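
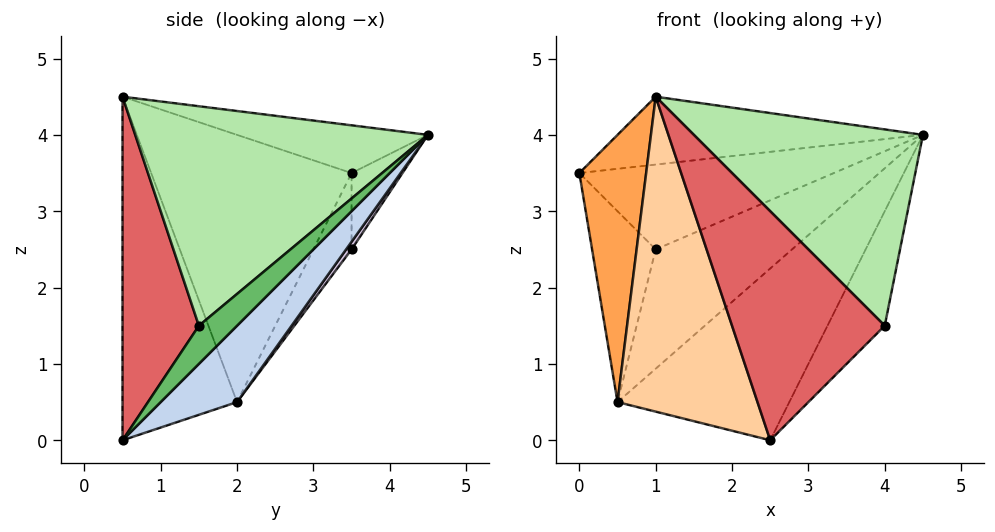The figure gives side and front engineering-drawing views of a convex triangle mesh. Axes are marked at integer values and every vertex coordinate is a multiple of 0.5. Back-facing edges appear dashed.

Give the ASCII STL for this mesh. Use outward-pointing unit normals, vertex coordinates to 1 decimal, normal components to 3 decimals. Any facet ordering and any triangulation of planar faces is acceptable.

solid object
 facet normal -0.164 0.262 0.951
  outer loop
   vertex 1.0 0.5 4.5
   vertex 4.5 4.5 4.0
   vertex 0.0 3.5 3.5
  endloop
 endfacet
 facet normal 0.271 0.610 -0.745
  outer loop
   vertex 0.5 2.0 0.5
   vertex 4.5 4.5 4.0
   vertex 2.5 0.5 0.0
  endloop
 endfacet
 facet normal -0.949 -0.316 0.000
  outer loop
   vertex 0.5 2.0 0.5
   vertex 1.0 0.5 4.5
   vertex 0.0 3.5 3.5
  endloop
 endfacet
 facet normal -0.620 -0.757 -0.207
  outer loop
   vertex 0.5 2.0 0.5
   vertex 2.5 0.5 0.0
   vertex 1.0 0.5 4.5
  endloop
 endfacet
 facet normal 0.371 0.557 -0.743
  outer loop
   vertex 4.0 1.5 1.5
   vertex 2.5 0.5 0.0
   vertex 4.5 4.5 4.0
  endloop
 endfacet
 facet normal 0.681 -0.533 0.503
  outer loop
   vertex 4.0 1.5 1.5
   vertex 4.5 4.5 4.0
   vertex 1.0 0.5 4.5
  endloop
 endfacet
 facet normal 0.442 -0.885 0.147
  outer loop
   vertex 4.0 1.5 1.5
   vertex 1.0 0.5 4.5
   vertex 2.5 0.5 0.0
  endloop
 endfacet
 facet normal -0.192 0.962 -0.192
  outer loop
   vertex 1.0 3.5 2.5
   vertex 0.0 3.5 3.5
   vertex 4.5 4.5 4.0
  endloop
 endfacet
 facet normal -0.457 0.762 -0.457
  outer loop
   vertex 1.0 3.5 2.5
   vertex 0.5 2.0 0.5
   vertex 0.0 3.5 3.5
  endloop
 endfacet
 facet normal 0.032 0.796 -0.605
  outer loop
   vertex 1.0 3.5 2.5
   vertex 4.5 4.5 4.0
   vertex 0.5 2.0 0.5
  endloop
 endfacet
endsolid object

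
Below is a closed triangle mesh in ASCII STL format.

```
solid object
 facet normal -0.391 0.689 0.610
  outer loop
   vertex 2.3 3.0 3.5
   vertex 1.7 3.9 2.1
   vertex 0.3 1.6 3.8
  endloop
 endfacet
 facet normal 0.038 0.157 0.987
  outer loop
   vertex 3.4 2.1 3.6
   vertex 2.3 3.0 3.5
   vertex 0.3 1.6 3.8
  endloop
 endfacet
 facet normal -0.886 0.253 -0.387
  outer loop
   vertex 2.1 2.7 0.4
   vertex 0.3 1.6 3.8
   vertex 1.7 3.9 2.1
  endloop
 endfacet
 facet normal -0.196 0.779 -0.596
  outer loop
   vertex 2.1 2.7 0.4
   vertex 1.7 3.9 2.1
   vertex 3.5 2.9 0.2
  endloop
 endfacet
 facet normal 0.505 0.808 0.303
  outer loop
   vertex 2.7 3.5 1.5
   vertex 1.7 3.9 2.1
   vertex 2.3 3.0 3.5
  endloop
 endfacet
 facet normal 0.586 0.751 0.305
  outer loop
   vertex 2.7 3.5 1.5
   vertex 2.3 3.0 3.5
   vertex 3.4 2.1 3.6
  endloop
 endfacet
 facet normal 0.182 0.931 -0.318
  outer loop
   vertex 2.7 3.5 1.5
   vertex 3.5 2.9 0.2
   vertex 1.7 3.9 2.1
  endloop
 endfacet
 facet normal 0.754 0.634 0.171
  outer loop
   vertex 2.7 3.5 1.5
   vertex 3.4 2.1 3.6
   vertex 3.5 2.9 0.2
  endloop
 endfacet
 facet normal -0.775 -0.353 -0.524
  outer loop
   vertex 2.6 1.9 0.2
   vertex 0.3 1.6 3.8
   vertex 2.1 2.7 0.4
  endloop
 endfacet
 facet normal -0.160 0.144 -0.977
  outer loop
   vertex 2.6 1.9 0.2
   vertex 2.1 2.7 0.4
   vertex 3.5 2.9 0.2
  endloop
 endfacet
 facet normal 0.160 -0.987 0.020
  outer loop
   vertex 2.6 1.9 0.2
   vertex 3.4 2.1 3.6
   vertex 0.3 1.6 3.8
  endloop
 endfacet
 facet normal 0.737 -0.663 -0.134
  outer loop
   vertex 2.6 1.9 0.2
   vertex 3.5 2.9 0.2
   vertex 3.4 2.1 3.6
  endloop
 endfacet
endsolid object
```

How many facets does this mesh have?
12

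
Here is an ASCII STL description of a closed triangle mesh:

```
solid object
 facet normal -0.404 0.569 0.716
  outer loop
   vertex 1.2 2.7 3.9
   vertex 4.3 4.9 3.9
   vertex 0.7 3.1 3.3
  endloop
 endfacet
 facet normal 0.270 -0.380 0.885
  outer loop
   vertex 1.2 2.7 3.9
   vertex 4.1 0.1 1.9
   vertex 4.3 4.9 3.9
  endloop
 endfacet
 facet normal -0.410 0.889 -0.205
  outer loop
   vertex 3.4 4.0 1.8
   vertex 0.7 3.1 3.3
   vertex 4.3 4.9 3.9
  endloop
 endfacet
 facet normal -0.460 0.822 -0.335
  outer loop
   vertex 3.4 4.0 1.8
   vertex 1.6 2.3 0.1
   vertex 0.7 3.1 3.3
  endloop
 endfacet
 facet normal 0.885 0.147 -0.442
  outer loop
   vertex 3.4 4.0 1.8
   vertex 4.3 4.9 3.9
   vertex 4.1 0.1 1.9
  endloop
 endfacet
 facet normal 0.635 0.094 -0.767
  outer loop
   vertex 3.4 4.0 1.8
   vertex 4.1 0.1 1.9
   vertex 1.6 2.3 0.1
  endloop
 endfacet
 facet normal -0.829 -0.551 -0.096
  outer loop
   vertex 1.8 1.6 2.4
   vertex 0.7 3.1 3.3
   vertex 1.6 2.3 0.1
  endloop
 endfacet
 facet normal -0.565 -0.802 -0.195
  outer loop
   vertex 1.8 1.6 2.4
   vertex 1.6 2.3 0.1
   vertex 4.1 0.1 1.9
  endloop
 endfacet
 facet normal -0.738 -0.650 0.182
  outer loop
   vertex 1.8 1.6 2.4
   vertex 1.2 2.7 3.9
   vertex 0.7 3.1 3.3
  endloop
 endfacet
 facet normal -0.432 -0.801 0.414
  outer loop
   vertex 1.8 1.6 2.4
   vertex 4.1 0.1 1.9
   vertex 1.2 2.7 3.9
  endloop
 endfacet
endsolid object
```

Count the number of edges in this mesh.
15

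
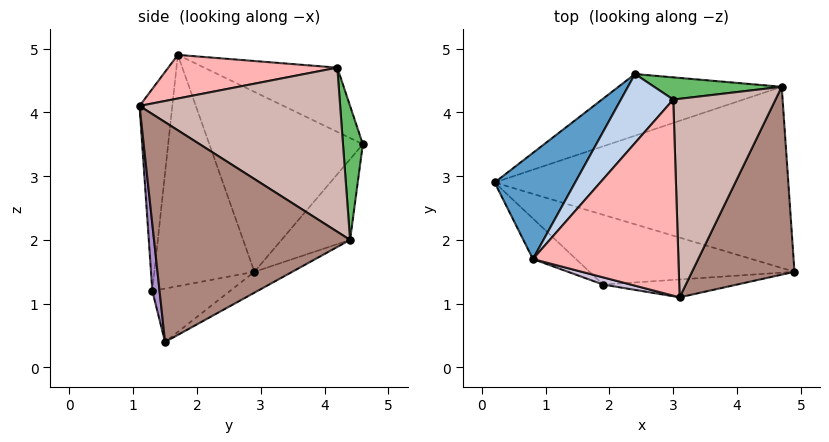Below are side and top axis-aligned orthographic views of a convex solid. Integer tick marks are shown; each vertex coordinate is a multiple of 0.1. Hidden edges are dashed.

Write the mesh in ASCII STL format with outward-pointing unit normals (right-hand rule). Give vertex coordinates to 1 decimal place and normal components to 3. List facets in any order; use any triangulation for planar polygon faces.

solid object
 facet normal -0.748 0.574 0.334
  outer loop
   vertex 0.8 1.7 4.9
   vertex 2.4 4.6 3.5
   vertex 0.2 2.9 1.5
  endloop
 endfacet
 facet normal -0.625 0.591 0.510
  outer loop
   vertex 3.0 4.2 4.7
   vertex 2.4 4.6 3.5
   vertex 0.8 1.7 4.9
  endloop
 endfacet
 facet normal -0.062 0.479 -0.876
  outer loop
   vertex 4.7 4.4 2.0
   vertex 4.9 1.5 0.4
   vertex 0.2 2.9 1.5
  endloop
 endfacet
 facet normal -0.232 0.852 -0.469
  outer loop
   vertex 4.7 4.4 2.0
   vertex 0.2 2.9 1.5
   vertex 2.4 4.6 3.5
  endloop
 endfacet
 facet normal 0.219 0.953 0.208
  outer loop
   vertex 4.7 4.4 2.0
   vertex 2.4 4.6 3.5
   vertex 3.0 4.2 4.7
  endloop
 endfacet
 facet normal -0.251 -0.086 -0.964
  outer loop
   vertex 1.9 1.3 1.2
   vertex 0.2 2.9 1.5
   vertex 4.9 1.5 0.4
  endloop
 endfacet
 facet normal -0.692 -0.711 -0.129
  outer loop
   vertex 1.9 1.3 1.2
   vertex 0.8 1.7 4.9
   vertex 0.2 2.9 1.5
  endloop
 endfacet
 facet normal 0.283 -0.173 0.943
  outer loop
   vertex 3.1 1.1 4.1
   vertex 3.0 4.2 4.7
   vertex 0.8 1.7 4.9
  endloop
 endfacet
 facet normal 0.043 -0.995 -0.087
  outer loop
   vertex 3.1 1.1 4.1
   vertex 1.9 1.3 1.2
   vertex 4.9 1.5 0.4
  endloop
 endfacet
 facet normal -0.242 -0.970 0.033
  outer loop
   vertex 3.1 1.1 4.1
   vertex 0.8 1.7 4.9
   vertex 1.9 1.3 1.2
  endloop
 endfacet
 facet normal 0.893 -0.168 0.416
  outer loop
   vertex 3.1 1.1 4.1
   vertex 4.9 1.5 0.4
   vertex 4.7 4.4 2.0
  endloop
 endfacet
 facet normal 0.846 -0.075 0.527
  outer loop
   vertex 3.1 1.1 4.1
   vertex 4.7 4.4 2.0
   vertex 3.0 4.2 4.7
  endloop
 endfacet
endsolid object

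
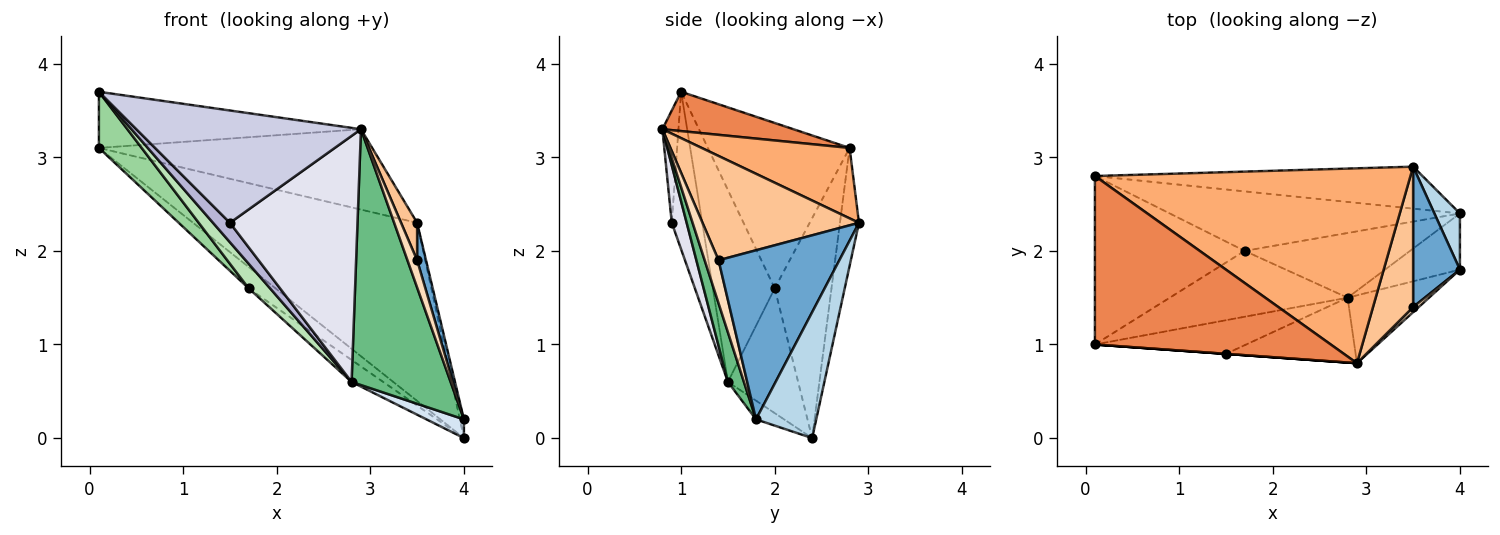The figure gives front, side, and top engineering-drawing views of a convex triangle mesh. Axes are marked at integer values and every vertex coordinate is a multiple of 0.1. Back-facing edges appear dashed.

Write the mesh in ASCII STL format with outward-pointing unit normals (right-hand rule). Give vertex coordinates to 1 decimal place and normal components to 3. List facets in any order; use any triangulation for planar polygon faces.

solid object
 facet normal 0.961 -0.071 0.266
  outer loop
   vertex 3.5 1.4 1.9
   vertex 4.0 1.8 0.2
   vertex 3.5 2.9 2.3
  endloop
 endfacet
 facet normal -0.082 0.970 -0.229
  outer loop
   vertex 4.0 2.4 0.0
   vertex 0.1 2.8 3.1
   vertex 3.5 2.9 2.3
  endloop
 endfacet
 facet normal 0.978 0.066 0.198
  outer loop
   vertex 4.0 2.4 0.0
   vertex 3.5 2.9 2.3
   vertex 4.0 1.8 0.2
  endloop
 endfacet
 facet normal -0.231 -0.308 -0.923
  outer loop
   vertex 4.0 2.4 0.0
   vertex 4.0 1.8 0.2
   vertex 2.8 1.5 0.6
  endloop
 endfacet
 facet normal 0.156 0.312 0.937
  outer loop
   vertex 2.9 0.8 3.3
   vertex 0.1 2.8 3.1
   vertex 0.1 1.0 3.7
  endloop
 endfacet
 facet normal 0.202 0.373 0.905
  outer loop
   vertex 2.9 0.8 3.3
   vertex 3.5 2.9 2.3
   vertex 0.1 2.8 3.1
  endloop
 endfacet
 facet normal 0.929 -0.095 0.357
  outer loop
   vertex 2.9 0.8 3.3
   vertex 3.5 1.4 1.9
   vertex 3.5 2.9 2.3
  endloop
 endfacet
 facet normal 0.816 -0.568 0.106
  outer loop
   vertex 2.9 0.8 3.3
   vertex 4.0 1.8 0.2
   vertex 3.5 1.4 1.9
  endloop
 endfacet
 facet normal 0.154 -0.955 -0.253
  outer loop
   vertex 2.9 0.8 3.3
   vertex 2.8 1.5 0.6
   vertex 4.0 1.8 0.2
  endloop
 endfacet
 facet normal -0.723 -0.218 -0.655
  outer loop
   vertex 1.7 2.0 1.6
   vertex 0.1 1.0 3.7
   vertex 0.1 2.8 3.1
  endloop
 endfacet
 facet normal -0.711 -0.246 -0.659
  outer loop
   vertex 1.7 2.0 1.6
   vertex 2.8 1.5 0.6
   vertex 0.1 1.0 3.7
  endloop
 endfacet
 facet normal -0.581 0.275 -0.766
  outer loop
   vertex 1.7 2.0 1.6
   vertex 0.1 2.8 3.1
   vertex 4.0 2.4 0.0
  endloop
 endfacet
 facet normal -0.581 0.262 -0.770
  outer loop
   vertex 1.7 2.0 1.6
   vertex 4.0 2.4 0.0
   vertex 2.8 1.5 0.6
  endloop
 endfacet
 facet normal -0.670 -0.371 -0.643
  outer loop
   vertex 1.5 0.9 2.3
   vertex 0.1 1.0 3.7
   vertex 2.8 1.5 0.6
  endloop
 endfacet
 facet normal -0.071 -0.997 0.000
  outer loop
   vertex 1.5 0.9 2.3
   vertex 2.9 0.8 3.3
   vertex 0.1 1.0 3.7
  endloop
 endfacet
 facet normal 0.112 -0.961 -0.253
  outer loop
   vertex 1.5 0.9 2.3
   vertex 2.8 1.5 0.6
   vertex 2.9 0.8 3.3
  endloop
 endfacet
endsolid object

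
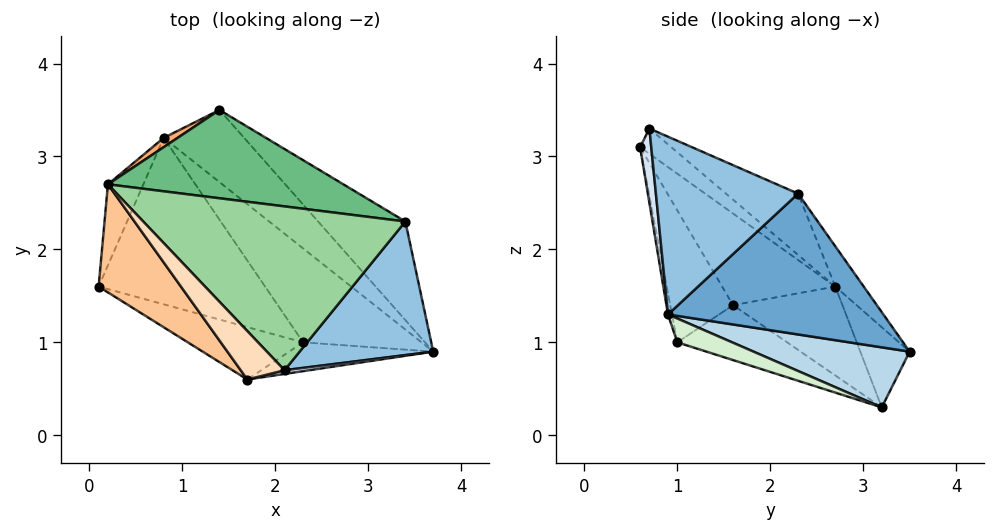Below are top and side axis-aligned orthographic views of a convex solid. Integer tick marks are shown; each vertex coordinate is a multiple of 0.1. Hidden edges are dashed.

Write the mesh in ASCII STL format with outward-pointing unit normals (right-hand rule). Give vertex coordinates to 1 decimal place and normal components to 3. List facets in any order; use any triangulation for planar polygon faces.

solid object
 facet normal 0.706 0.557 -0.437
  outer loop
   vertex 3.4 2.3 2.6
   vertex 3.7 0.9 1.3
   vertex 1.4 3.5 0.9
  endloop
 endfacet
 facet normal 0.746 -0.361 0.560
  outer loop
   vertex 3.4 2.3 2.6
   vertex 2.1 0.7 3.3
   vertex 3.7 0.9 1.3
  endloop
 endfacet
 facet normal 0.554 0.376 -0.742
  outer loop
   vertex 0.8 3.2 0.3
   vertex 1.4 3.5 0.9
   vertex 3.7 0.9 1.3
  endloop
 endfacet
 facet normal 0.209 -0.975 0.070
  outer loop
   vertex 1.7 0.6 3.1
   vertex 3.7 0.9 1.3
   vertex 2.1 0.7 3.3
  endloop
 endfacet
 facet normal -0.918 0.150 -0.366
  outer loop
   vertex 0.2 2.7 1.6
   vertex 0.8 3.2 0.3
   vertex 0.1 1.6 1.4
  endloop
 endfacet
 facet normal -0.516 0.852 0.090
  outer loop
   vertex 0.2 2.7 1.6
   vertex 1.4 3.5 0.9
   vertex 0.8 3.2 0.3
  endloop
 endfacet
 facet normal -0.743 -0.054 0.667
  outer loop
   vertex 0.2 2.7 1.6
   vertex 0.1 1.6 1.4
   vertex 1.7 0.6 3.1
  endloop
 endfacet
 facet normal -0.483 0.254 0.838
  outer loop
   vertex 0.2 2.7 1.6
   vertex 1.7 0.6 3.1
   vertex 2.1 0.7 3.3
  endloop
 endfacet
 facet normal -0.113 0.745 0.658
  outer loop
   vertex 0.2 2.7 1.6
   vertex 3.4 2.3 2.6
   vertex 1.4 3.5 0.9
  endloop
 endfacet
 facet normal -0.194 0.521 0.831
  outer loop
   vertex 0.2 2.7 1.6
   vertex 2.1 0.7 3.3
   vertex 3.4 2.3 2.6
  endloop
 endfacet
 facet normal -0.278 -0.458 -0.844
  outer loop
   vertex 2.3 1.0 1.0
   vertex 0.1 1.6 1.4
   vertex 0.8 3.2 0.3
  endloop
 endfacet
 facet normal 0.194 -0.175 -0.965
  outer loop
   vertex 2.3 1.0 1.0
   vertex 0.8 3.2 0.3
   vertex 3.7 0.9 1.3
  endloop
 endfacet
 facet normal -0.298 -0.919 -0.260
  outer loop
   vertex 2.3 1.0 1.0
   vertex 1.7 0.6 3.1
   vertex 0.1 1.6 1.4
  endloop
 endfacet
 facet normal -0.028 -0.980 -0.195
  outer loop
   vertex 2.3 1.0 1.0
   vertex 3.7 0.9 1.3
   vertex 1.7 0.6 3.1
  endloop
 endfacet
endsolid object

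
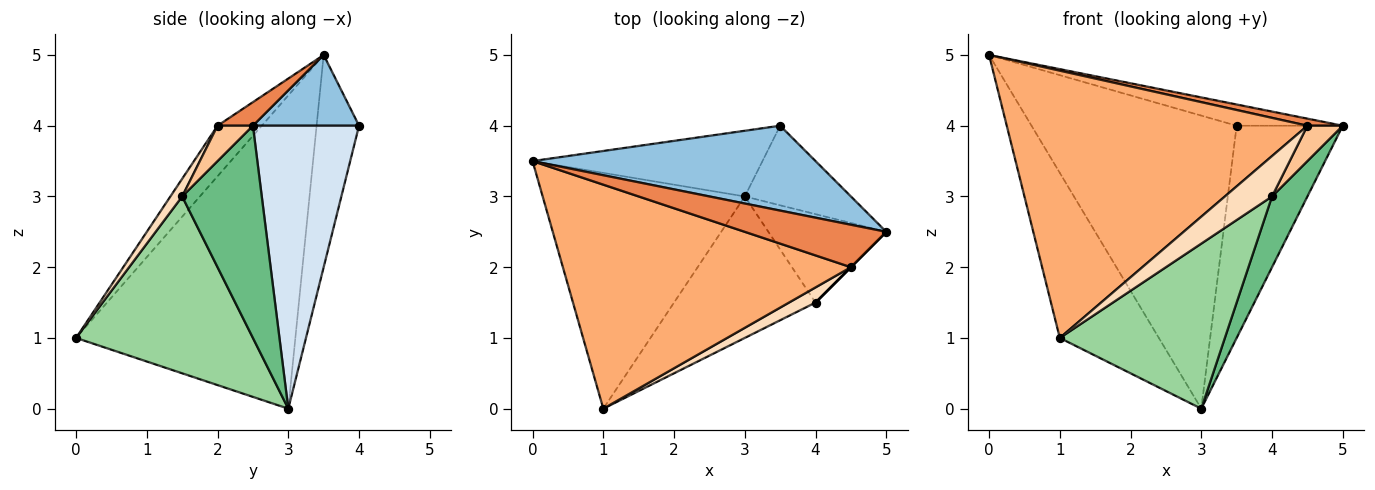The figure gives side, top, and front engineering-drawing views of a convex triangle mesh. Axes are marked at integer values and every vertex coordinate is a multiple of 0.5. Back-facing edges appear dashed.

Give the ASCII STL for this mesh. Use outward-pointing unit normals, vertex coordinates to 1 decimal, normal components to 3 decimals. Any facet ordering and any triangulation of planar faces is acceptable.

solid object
 facet normal -0.786 0.355 -0.507
  outer loop
   vertex 3.0 3.0 0.0
   vertex 1.0 0.0 1.0
   vertex 0.0 3.5 5.0
  endloop
 endfacet
 facet normal 0.236 0.236 0.943
  outer loop
   vertex 3.5 4.0 4.0
   vertex 0.0 3.5 5.0
   vertex 5.0 2.5 4.0
  endloop
 endfacet
 facet normal -0.198 0.956 -0.214
  outer loop
   vertex 3.5 4.0 4.0
   vertex 3.0 3.0 0.0
   vertex 0.0 3.5 5.0
  endloop
 endfacet
 facet normal 0.683 0.683 -0.256
  outer loop
   vertex 3.5 4.0 4.0
   vertex 5.0 2.5 4.0
   vertex 3.0 3.0 0.0
  endloop
 endfacet
 facet normal 0.162 -0.162 0.973
  outer loop
   vertex 4.5 2.0 4.0
   vertex 5.0 2.5 4.0
   vertex 0.0 3.5 5.0
  endloop
 endfacet
 facet normal -0.112 -0.762 0.638
  outer loop
   vertex 4.5 2.0 4.0
   vertex 0.0 3.5 5.0
   vertex 1.0 0.0 1.0
  endloop
 endfacet
 facet normal 0.707 -0.707 0.000
  outer loop
   vertex 4.0 1.5 3.0
   vertex 5.0 2.5 4.0
   vertex 4.5 2.0 4.0
  endloop
 endfacet
 facet normal 0.228 -0.912 0.342
  outer loop
   vertex 4.0 1.5 3.0
   vertex 4.5 2.0 4.0
   vertex 1.0 0.0 1.0
  endloop
 endfacet
 facet normal 0.815 -0.362 -0.453
  outer loop
   vertex 4.0 1.5 3.0
   vertex 3.0 3.0 0.0
   vertex 5.0 2.5 4.0
  endloop
 endfacet
 facet normal 0.631 -0.589 -0.505
  outer loop
   vertex 4.0 1.5 3.0
   vertex 1.0 0.0 1.0
   vertex 3.0 3.0 0.0
  endloop
 endfacet
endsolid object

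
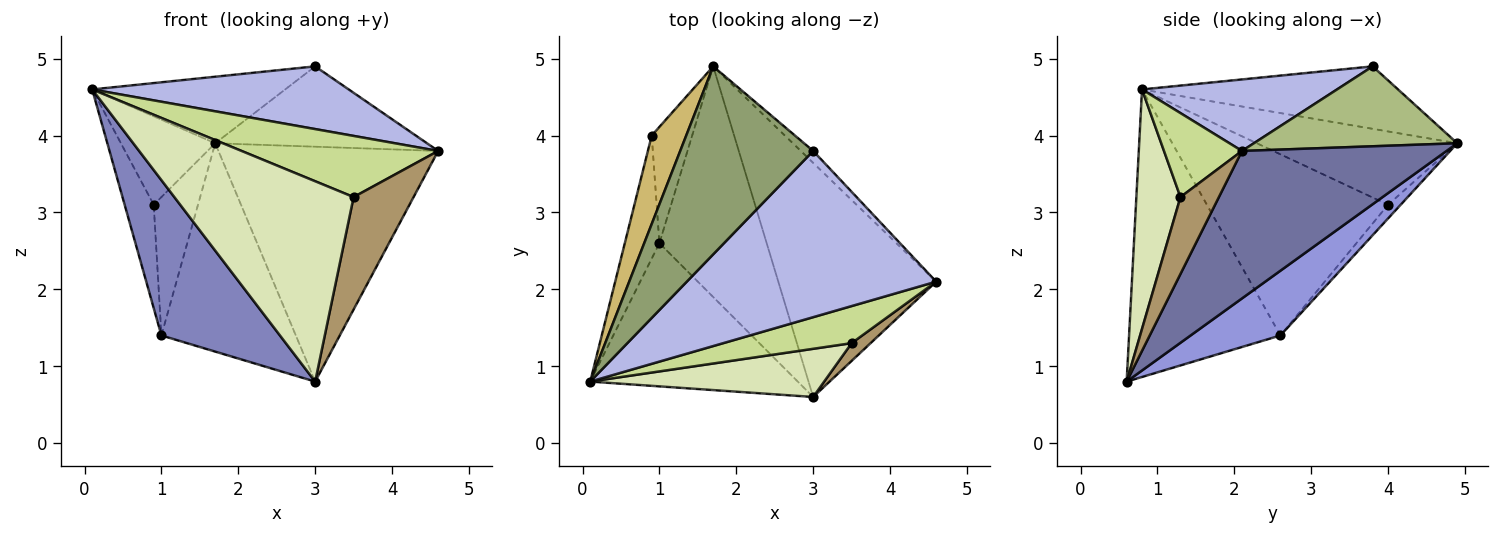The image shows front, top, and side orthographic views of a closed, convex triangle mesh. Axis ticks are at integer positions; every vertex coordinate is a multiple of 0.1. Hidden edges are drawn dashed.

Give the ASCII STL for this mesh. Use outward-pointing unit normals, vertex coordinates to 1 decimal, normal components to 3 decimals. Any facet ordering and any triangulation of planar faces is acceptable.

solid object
 facet normal 0.551 0.591 -0.589
  outer loop
   vertex 3.0 0.6 0.8
   vertex 1.7 4.9 3.9
   vertex 4.6 2.1 3.8
  endloop
 endfacet
 facet normal -0.684 -0.536 -0.494
  outer loop
   vertex 1.0 2.6 1.4
   vertex 3.0 0.6 0.8
   vertex 0.1 0.8 4.6
  endloop
 endfacet
 facet normal 0.409 0.612 -0.677
  outer loop
   vertex 1.0 2.6 1.4
   vertex 1.7 4.9 3.9
   vertex 3.0 0.6 0.8
  endloop
 endfacet
 facet normal 0.259 -0.341 0.904
  outer loop
   vertex 3.0 3.8 4.9
   vertex 0.1 0.8 4.6
   vertex 4.6 2.1 3.8
  endloop
 endfacet
 facet normal -0.405 0.305 0.862
  outer loop
   vertex 3.0 3.8 4.9
   vertex 1.7 4.9 3.9
   vertex 0.1 0.8 4.6
  endloop
 endfacet
 facet normal 0.689 0.717 -0.107
  outer loop
   vertex 3.0 3.8 4.9
   vertex 4.6 2.1 3.8
   vertex 1.7 4.9 3.9
  endloop
 endfacet
 facet normal 0.321 -0.810 0.491
  outer loop
   vertex 3.5 1.3 3.2
   vertex 4.6 2.1 3.8
   vertex 0.1 0.8 4.6
  endloop
 endfacet
 facet normal 0.233 -0.946 0.227
  outer loop
   vertex 3.5 1.3 3.2
   vertex 0.1 0.8 4.6
   vertex 3.0 0.6 0.8
  endloop
 endfacet
 facet normal 0.535 -0.835 0.132
  outer loop
   vertex 3.5 1.3 3.2
   vertex 3.0 0.6 0.8
   vertex 4.6 2.1 3.8
  endloop
 endfacet
 facet normal -0.832 0.392 0.392
  outer loop
   vertex 0.9 4.0 3.1
   vertex 0.1 0.8 4.6
   vertex 1.7 4.9 3.9
  endloop
 endfacet
 facet normal -0.970 0.156 -0.185
  outer loop
   vertex 0.9 4.0 3.1
   vertex 1.0 2.6 1.4
   vertex 0.1 0.8 4.6
  endloop
 endfacet
 facet normal -0.213 0.748 -0.629
  outer loop
   vertex 0.9 4.0 3.1
   vertex 1.7 4.9 3.9
   vertex 1.0 2.6 1.4
  endloop
 endfacet
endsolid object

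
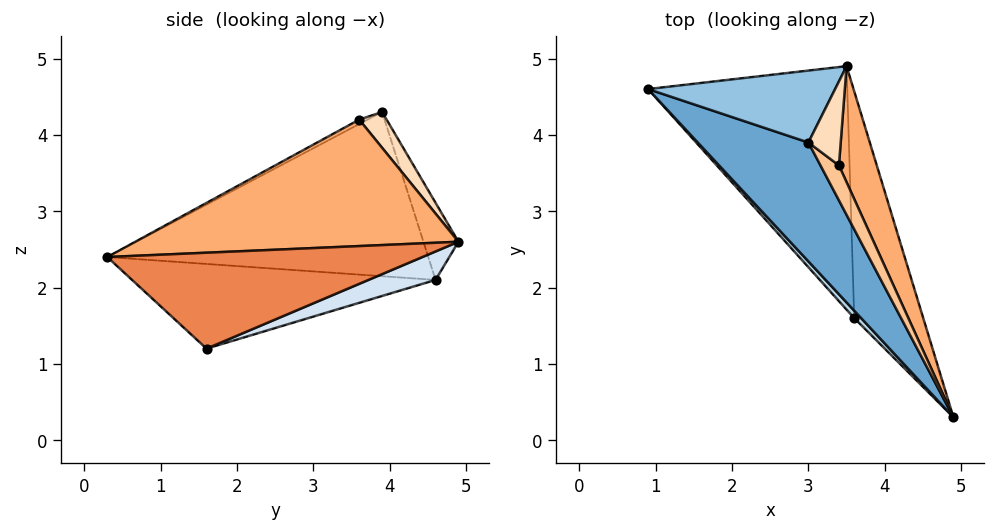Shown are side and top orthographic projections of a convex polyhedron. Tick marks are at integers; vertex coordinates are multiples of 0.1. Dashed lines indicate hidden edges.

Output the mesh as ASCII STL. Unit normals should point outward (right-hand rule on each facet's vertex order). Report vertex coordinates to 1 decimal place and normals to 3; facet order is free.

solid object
 facet normal -0.669 -0.591 0.451
  outer loop
   vertex 3.0 3.9 4.3
   vertex 0.9 4.6 2.1
   vertex 4.9 0.3 2.4
  endloop
 endfacet
 facet normal -0.188 0.870 0.456
  outer loop
   vertex 3.0 3.9 4.3
   vertex 3.5 4.9 2.6
   vertex 0.9 4.6 2.1
  endloop
 endfacet
 facet normal -0.733 -0.678 0.060
  outer loop
   vertex 3.6 1.6 1.2
   vertex 4.9 0.3 2.4
   vertex 0.9 4.6 2.1
  endloop
 endfacet
 facet normal 0.130 0.391 -0.911
  outer loop
   vertex 3.6 1.6 1.2
   vertex 0.9 4.6 2.1
   vertex 3.5 4.9 2.6
  endloop
 endfacet
 facet normal 0.783 0.263 -0.564
  outer loop
   vertex 3.6 1.6 1.2
   vertex 3.5 4.9 2.6
   vertex 4.9 0.3 2.4
  endloop
 endfacet
 facet normal 0.923 0.269 0.276
  outer loop
   vertex 3.4 3.6 4.2
   vertex 4.9 0.3 2.4
   vertex 3.5 4.9 2.6
  endloop
 endfacet
 facet normal -0.198 -0.537 0.820
  outer loop
   vertex 3.4 3.6 4.2
   vertex 3.0 3.9 4.3
   vertex 4.9 0.3 2.4
  endloop
 endfacet
 facet normal 0.589 0.609 0.531
  outer loop
   vertex 3.4 3.6 4.2
   vertex 3.5 4.9 2.6
   vertex 3.0 3.9 4.3
  endloop
 endfacet
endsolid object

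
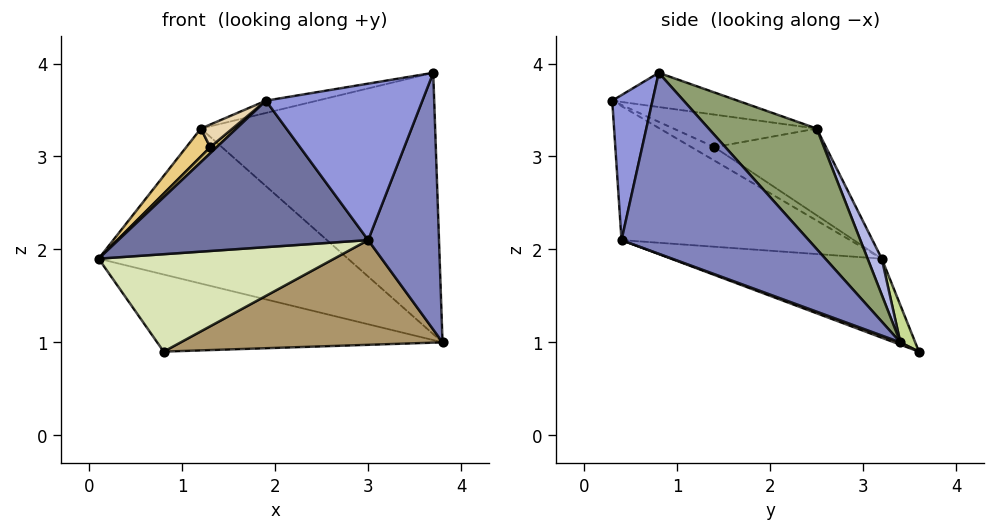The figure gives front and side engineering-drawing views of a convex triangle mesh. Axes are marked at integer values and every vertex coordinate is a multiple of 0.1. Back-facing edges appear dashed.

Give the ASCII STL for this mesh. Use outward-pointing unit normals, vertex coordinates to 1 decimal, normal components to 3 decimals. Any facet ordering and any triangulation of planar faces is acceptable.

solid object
 facet normal -0.593 -0.648 -0.478
  outer loop
   vertex 3.0 0.4 2.1
   vertex 1.9 0.3 3.6
   vertex 0.1 3.2 1.9
  endloop
 endfacet
 facet normal 0.899 -0.340 -0.274
  outer loop
   vertex 3.0 0.4 2.1
   vertex 3.8 3.4 1.0
   vertex 3.7 0.8 3.9
  endloop
 endfacet
 facet normal 0.248 -0.962 0.117
  outer loop
   vertex 3.0 0.4 2.1
   vertex 3.7 0.8 3.9
   vertex 1.9 0.3 3.6
  endloop
 endfacet
 facet normal 0.052 0.909 0.414
  outer loop
   vertex 1.2 2.5 3.3
   vertex 3.8 3.4 1.0
   vertex 0.1 3.2 1.9
  endloop
 endfacet
 facet normal 0.322 0.699 0.638
  outer loop
   vertex 1.2 2.5 3.3
   vertex 3.7 0.8 3.9
   vertex 3.8 3.4 1.0
  endloop
 endfacet
 facet normal -0.184 0.075 0.980
  outer loop
   vertex 1.2 2.5 3.3
   vertex 1.9 0.3 3.6
   vertex 3.7 0.8 3.9
  endloop
 endfacet
 facet normal 0.048 0.915 0.400
  outer loop
   vertex 0.8 3.6 0.9
   vertex 0.1 3.2 1.9
   vertex 3.8 3.4 1.0
  endloop
 endfacet
 facet normal -0.530 -0.592 -0.608
  outer loop
   vertex 0.8 3.6 0.9
   vertex 3.0 0.4 2.1
   vertex 0.1 3.2 1.9
  endloop
 endfacet
 facet normal 0.008 -0.346 -0.938
  outer loop
   vertex 0.8 3.6 0.9
   vertex 3.8 3.4 1.0
   vertex 3.0 0.4 2.1
  endloop
 endfacet
 facet normal -0.843 -0.241 0.482
  outer loop
   vertex 1.3 1.4 3.1
   vertex 0.1 3.2 1.9
   vertex 1.9 0.3 3.6
  endloop
 endfacet
 facet normal -0.815 -0.175 0.553
  outer loop
   vertex 1.3 1.4 3.1
   vertex 1.2 2.5 3.3
   vertex 0.1 3.2 1.9
  endloop
 endfacet
 facet normal -0.801 -0.177 0.572
  outer loop
   vertex 1.3 1.4 3.1
   vertex 1.9 0.3 3.6
   vertex 1.2 2.5 3.3
  endloop
 endfacet
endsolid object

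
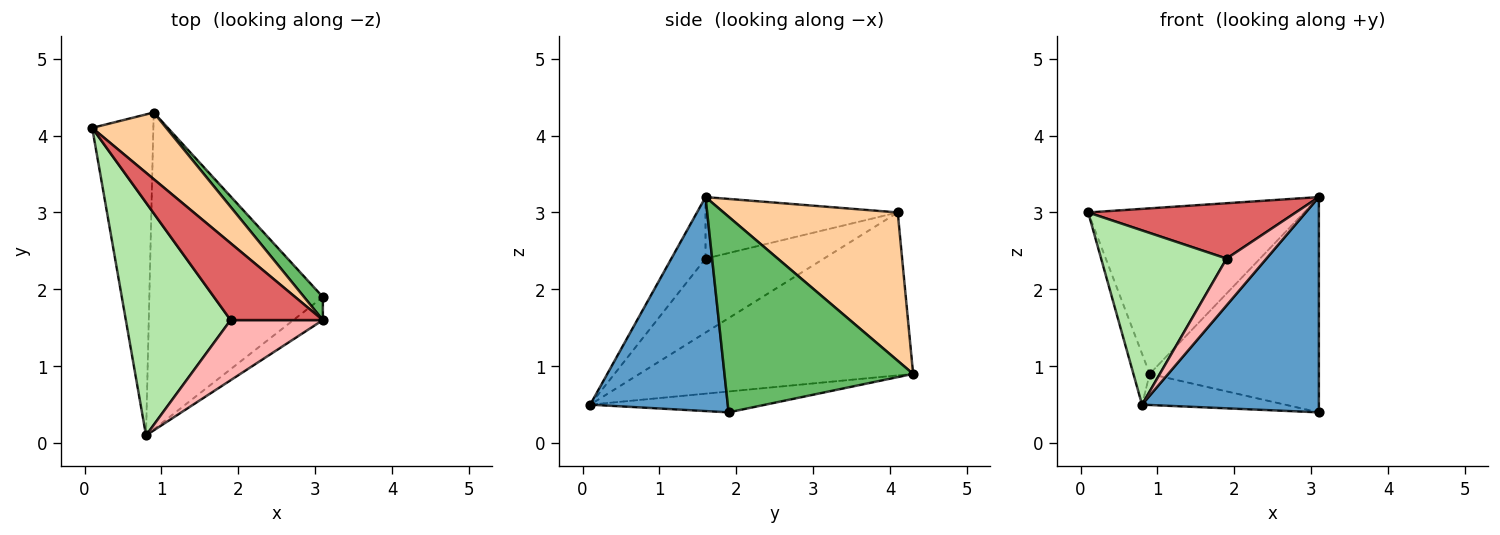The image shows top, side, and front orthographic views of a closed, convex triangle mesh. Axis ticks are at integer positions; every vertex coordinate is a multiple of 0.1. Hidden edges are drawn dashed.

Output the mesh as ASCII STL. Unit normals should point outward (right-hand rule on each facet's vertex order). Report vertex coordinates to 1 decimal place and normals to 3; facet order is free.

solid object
 facet normal 0.612 -0.786 -0.084
  outer loop
   vertex 3.1 1.6 3.2
   vertex 0.8 0.1 0.5
   vertex 3.1 1.9 0.4
  endloop
 endfacet
 facet normal -0.935 0.056 -0.351
  outer loop
   vertex 0.9 4.3 0.9
   vertex 0.8 0.1 0.5
   vertex 0.1 4.1 3.0
  endloop
 endfacet
 facet normal -0.119 0.097 -0.988
  outer loop
   vertex 0.9 4.3 0.9
   vertex 3.1 1.9 0.4
   vertex 0.8 0.1 0.5
  endloop
 endfacet
 facet normal 0.599 0.743 0.299
  outer loop
   vertex 0.9 4.3 0.9
   vertex 0.1 4.1 3.0
   vertex 3.1 1.6 3.2
  endloop
 endfacet
 facet normal 0.743 0.666 0.071
  outer loop
   vertex 0.9 4.3 0.9
   vertex 3.1 1.6 3.2
   vertex 3.1 1.9 0.4
  endloop
 endfacet
 facet normal -0.492 -0.522 0.697
  outer loop
   vertex 1.9 1.6 2.4
   vertex 0.1 4.1 3.0
   vertex 0.8 0.1 0.5
  endloop
 endfacet
 facet normal -0.476 -0.514 0.714
  outer loop
   vertex 1.9 1.6 2.4
   vertex 3.1 1.6 3.2
   vertex 0.1 4.1 3.0
  endloop
 endfacet
 facet normal -0.466 -0.543 0.699
  outer loop
   vertex 1.9 1.6 2.4
   vertex 0.8 0.1 0.5
   vertex 3.1 1.6 3.2
  endloop
 endfacet
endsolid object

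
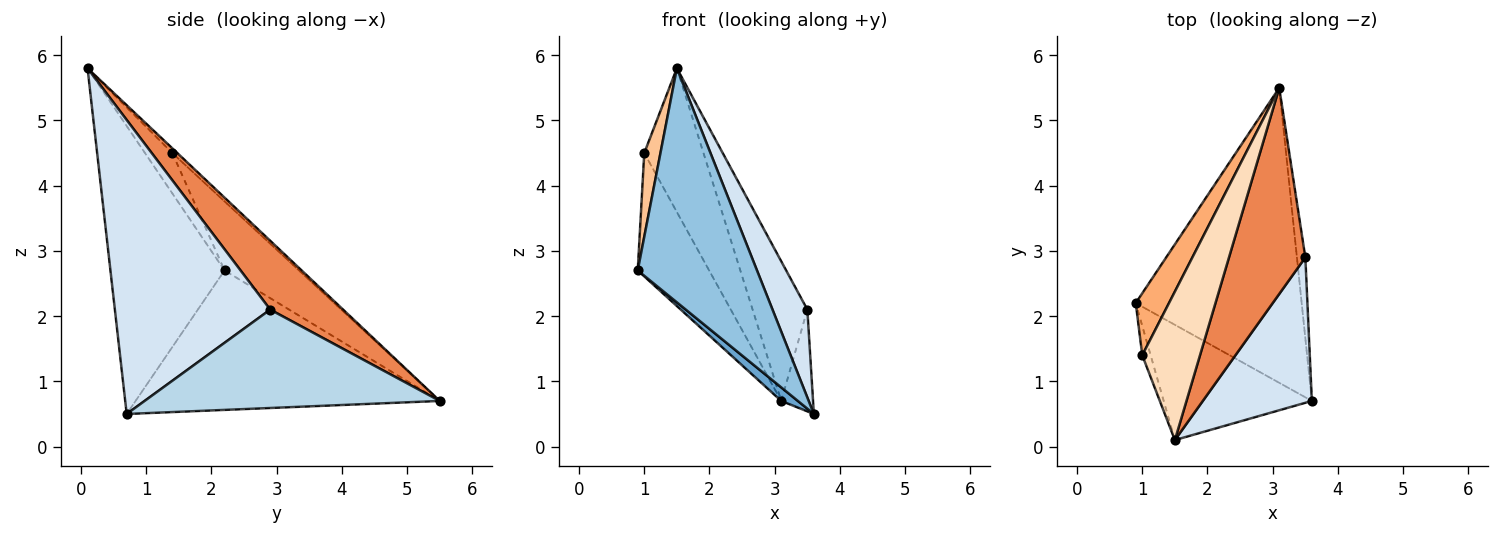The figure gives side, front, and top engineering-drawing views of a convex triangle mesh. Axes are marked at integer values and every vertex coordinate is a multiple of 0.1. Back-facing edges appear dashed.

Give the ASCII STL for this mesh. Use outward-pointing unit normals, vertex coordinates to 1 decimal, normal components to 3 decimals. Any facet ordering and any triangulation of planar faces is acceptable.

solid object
 facet normal -0.643 -0.035 -0.765
  outer loop
   vertex 3.1 5.5 0.7
   vertex 3.6 0.7 0.5
   vertex 0.9 2.2 2.7
  endloop
 endfacet
 facet normal -0.651 -0.681 -0.335
  outer loop
   vertex 1.5 0.1 5.8
   vertex 0.9 2.2 2.7
   vertex 3.6 0.7 0.5
  endloop
 endfacet
 facet normal 0.991 0.107 -0.085
  outer loop
   vertex 3.5 2.9 2.1
   vertex 3.6 0.7 0.5
   vertex 3.1 5.5 0.7
  endloop
 endfacet
 facet normal 0.918 -0.206 0.340
  outer loop
   vertex 3.5 2.9 2.1
   vertex 1.5 0.1 5.8
   vertex 3.6 0.7 0.5
  endloop
 endfacet
 facet normal 0.598 0.449 0.663
  outer loop
   vertex 3.5 2.9 2.1
   vertex 3.1 5.5 0.7
   vertex 1.5 0.1 5.8
  endloop
 endfacet
 facet normal -0.682 0.654 0.328
  outer loop
   vertex 1.0 1.4 4.5
   vertex 3.1 5.5 0.7
   vertex 0.9 2.2 2.7
  endloop
 endfacet
 facet normal -0.847 -0.502 -0.176
  outer loop
   vertex 1.0 1.4 4.5
   vertex 0.9 2.2 2.7
   vertex 1.5 0.1 5.8
  endloop
 endfacet
 facet normal -0.059 0.695 0.717
  outer loop
   vertex 1.0 1.4 4.5
   vertex 1.5 0.1 5.8
   vertex 3.1 5.5 0.7
  endloop
 endfacet
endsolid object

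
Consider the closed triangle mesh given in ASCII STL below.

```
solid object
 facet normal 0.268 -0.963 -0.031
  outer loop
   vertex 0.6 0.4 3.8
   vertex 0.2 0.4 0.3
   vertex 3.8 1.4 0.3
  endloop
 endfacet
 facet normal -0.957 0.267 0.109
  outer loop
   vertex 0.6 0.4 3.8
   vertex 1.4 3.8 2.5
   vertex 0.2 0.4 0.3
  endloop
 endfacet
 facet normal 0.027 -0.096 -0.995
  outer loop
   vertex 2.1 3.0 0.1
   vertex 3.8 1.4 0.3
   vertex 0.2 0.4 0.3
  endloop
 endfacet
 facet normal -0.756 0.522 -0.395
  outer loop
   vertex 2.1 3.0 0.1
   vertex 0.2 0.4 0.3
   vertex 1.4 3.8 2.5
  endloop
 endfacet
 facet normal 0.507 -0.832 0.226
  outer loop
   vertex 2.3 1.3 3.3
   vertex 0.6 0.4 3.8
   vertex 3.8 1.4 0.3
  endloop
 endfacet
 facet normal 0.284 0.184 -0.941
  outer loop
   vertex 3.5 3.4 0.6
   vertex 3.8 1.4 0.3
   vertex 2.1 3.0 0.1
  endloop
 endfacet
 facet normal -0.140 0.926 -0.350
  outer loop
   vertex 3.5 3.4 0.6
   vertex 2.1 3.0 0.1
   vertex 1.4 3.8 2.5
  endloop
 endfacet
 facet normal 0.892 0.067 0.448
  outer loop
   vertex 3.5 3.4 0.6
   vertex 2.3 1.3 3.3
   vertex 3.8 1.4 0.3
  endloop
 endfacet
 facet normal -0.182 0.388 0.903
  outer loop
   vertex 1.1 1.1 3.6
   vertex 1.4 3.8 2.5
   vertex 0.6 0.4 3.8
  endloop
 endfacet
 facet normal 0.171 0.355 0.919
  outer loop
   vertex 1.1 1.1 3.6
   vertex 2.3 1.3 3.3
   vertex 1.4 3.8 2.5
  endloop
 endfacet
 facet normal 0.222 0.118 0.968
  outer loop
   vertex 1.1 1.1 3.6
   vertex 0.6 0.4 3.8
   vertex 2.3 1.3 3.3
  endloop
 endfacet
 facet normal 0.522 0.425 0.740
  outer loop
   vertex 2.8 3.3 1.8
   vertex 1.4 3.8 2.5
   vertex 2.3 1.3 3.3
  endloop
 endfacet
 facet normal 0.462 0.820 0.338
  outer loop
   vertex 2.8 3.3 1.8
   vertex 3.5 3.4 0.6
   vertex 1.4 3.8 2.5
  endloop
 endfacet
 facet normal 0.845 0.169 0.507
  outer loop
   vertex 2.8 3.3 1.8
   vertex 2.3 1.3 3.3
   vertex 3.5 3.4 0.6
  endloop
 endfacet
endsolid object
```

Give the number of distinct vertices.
9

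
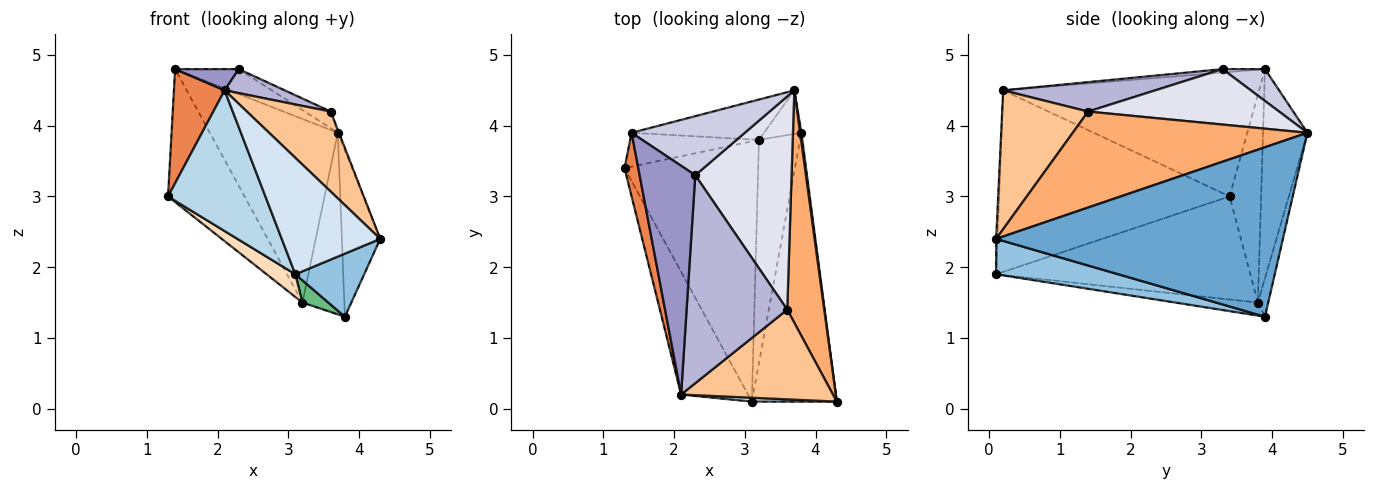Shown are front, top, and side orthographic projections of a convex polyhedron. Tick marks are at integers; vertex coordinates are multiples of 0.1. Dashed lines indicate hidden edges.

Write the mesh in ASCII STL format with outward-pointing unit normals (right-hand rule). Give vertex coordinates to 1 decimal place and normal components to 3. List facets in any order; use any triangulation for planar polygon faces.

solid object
 facet normal 0.991 0.133 0.008
  outer loop
   vertex 3.8 3.9 1.3
   vertex 3.7 4.5 3.9
   vertex 4.3 0.1 2.4
  endloop
 endfacet
 facet normal 0.376 -0.212 -0.902
  outer loop
   vertex 3.1 0.1 1.9
   vertex 3.8 3.9 1.3
   vertex 4.3 0.1 2.4
  endloop
 endfacet
 facet normal -0.872 -0.369 -0.321
  outer loop
   vertex 3.1 0.1 1.9
   vertex 2.1 0.2 4.5
   vertex 1.3 3.4 3.0
  endloop
 endfacet
 facet normal -0.014 -0.999 0.033
  outer loop
   vertex 3.1 0.1 1.9
   vertex 4.3 0.1 2.4
   vertex 2.1 0.2 4.5
  endloop
 endfacet
 facet normal -0.975 -0.193 0.108
  outer loop
   vertex 1.4 3.9 4.8
   vertex 1.3 3.4 3.0
   vertex 2.1 0.2 4.5
  endloop
 endfacet
 facet normal 0.933 0.005 0.359
  outer loop
   vertex 3.6 1.4 4.2
   vertex 4.3 0.1 2.4
   vertex 3.7 4.5 3.9
  endloop
 endfacet
 facet normal 0.563 -0.550 0.616
  outer loop
   vertex 3.6 1.4 4.2
   vertex 2.1 0.2 4.5
   vertex 4.3 0.1 2.4
  endloop
 endfacet
 facet normal -0.609 -0.069 -0.790
  outer loop
   vertex 3.2 3.8 1.5
   vertex 3.1 0.1 1.9
   vertex 1.3 3.4 3.0
  endloop
 endfacet
 facet normal -0.301 -0.094 -0.949
  outer loop
   vertex 3.2 3.8 1.5
   vertex 3.8 3.9 1.3
   vertex 3.1 0.1 1.9
  endloop
 endfacet
 facet normal -0.371 0.900 -0.229
  outer loop
   vertex 3.2 3.8 1.5
   vertex 1.3 3.4 3.0
   vertex 1.4 3.9 4.8
  endloop
 endfacet
 facet normal -0.233 0.945 -0.227
  outer loop
   vertex 3.2 3.8 1.5
   vertex 3.7 4.5 3.9
   vertex 3.8 3.9 1.3
  endloop
 endfacet
 facet normal -0.321 0.925 -0.203
  outer loop
   vertex 3.2 3.8 1.5
   vertex 1.4 3.9 4.8
   vertex 3.7 4.5 3.9
  endloop
 endfacet
 facet normal -0.061 -0.092 0.994
  outer loop
   vertex 2.3 3.3 4.8
   vertex 1.4 3.9 4.8
   vertex 2.1 0.2 4.5
  endloop
 endfacet
 facet normal 0.279 -0.110 0.954
  outer loop
   vertex 2.3 3.3 4.8
   vertex 2.1 0.2 4.5
   vertex 3.6 1.4 4.2
  endloop
 endfacet
 facet normal 0.251 0.376 0.892
  outer loop
   vertex 2.3 3.3 4.8
   vertex 3.7 4.5 3.9
   vertex 1.4 3.9 4.8
  endloop
 endfacet
 facet normal 0.498 0.068 0.865
  outer loop
   vertex 2.3 3.3 4.8
   vertex 3.6 1.4 4.2
   vertex 3.7 4.5 3.9
  endloop
 endfacet
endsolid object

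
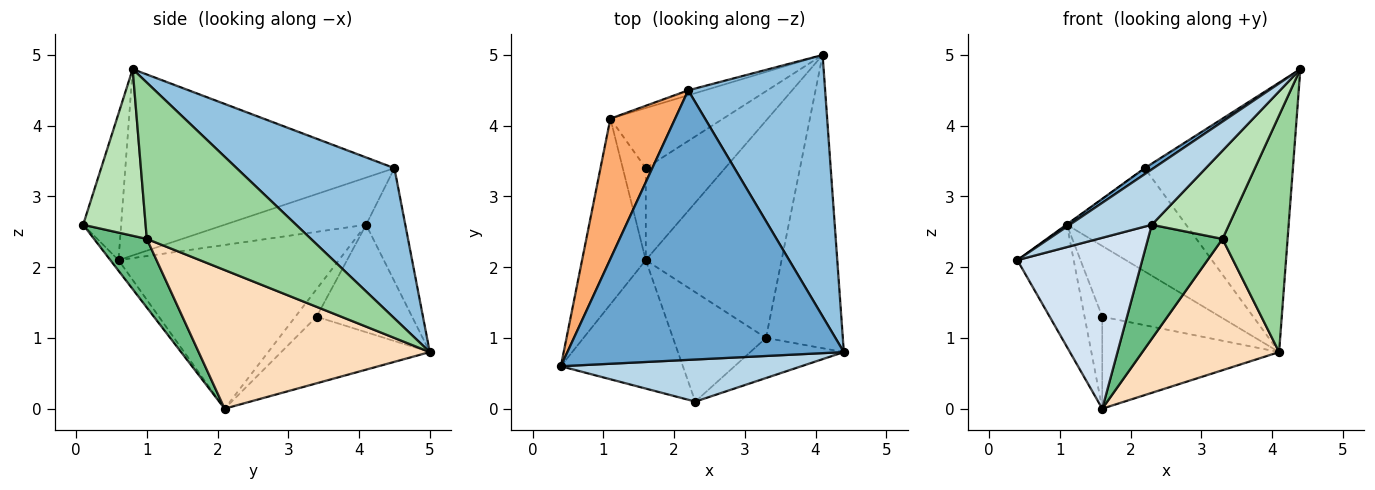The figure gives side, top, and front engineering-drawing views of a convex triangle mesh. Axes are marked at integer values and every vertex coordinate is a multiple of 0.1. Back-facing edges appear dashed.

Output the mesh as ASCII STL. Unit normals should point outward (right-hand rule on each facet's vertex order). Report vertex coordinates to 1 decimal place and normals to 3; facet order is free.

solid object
 facet normal -0.559 -0.018 0.829
  outer loop
   vertex 2.2 4.5 3.4
   vertex 0.4 0.6 2.1
   vertex 4.4 0.8 4.8
  endloop
 endfacet
 facet normal 0.607 0.570 0.553
  outer loop
   vertex 2.2 4.5 3.4
   vertex 4.4 0.8 4.8
   vertex 4.1 5.0 0.8
  endloop
 endfacet
 facet normal -0.346 -0.747 0.568
  outer loop
   vertex 2.3 0.1 2.6
   vertex 4.4 0.8 4.8
   vertex 0.4 0.6 2.1
  endloop
 endfacet
 facet normal -0.052 -0.798 -0.600
  outer loop
   vertex 2.3 0.1 2.6
   vertex 0.4 0.6 2.1
   vertex 1.6 2.1 0.0
  endloop
 endfacet
 facet normal -0.907 0.232 -0.353
  outer loop
   vertex 1.1 4.1 2.6
   vertex 1.6 2.1 0.0
   vertex 0.4 0.6 2.1
  endloop
 endfacet
 facet normal -0.589 0.002 0.808
  outer loop
   vertex 1.1 4.1 2.6
   vertex 0.4 0.6 2.1
   vertex 2.2 4.5 3.4
  endloop
 endfacet
 facet normal -0.312 0.949 -0.045
  outer loop
   vertex 1.1 4.1 2.6
   vertex 2.2 4.5 3.4
   vertex 4.1 5.0 0.8
  endloop
 endfacet
 facet normal 0.658 -0.389 -0.645
  outer loop
   vertex 3.3 1.0 2.4
   vertex 1.6 2.1 0.0
   vertex 4.1 5.0 0.8
  endloop
 endfacet
 facet normal 0.455 -0.642 -0.617
  outer loop
   vertex 3.3 1.0 2.4
   vertex 2.3 0.1 2.6
   vertex 1.6 2.1 0.0
  endloop
 endfacet
 facet normal 0.846 -0.335 -0.415
  outer loop
   vertex 3.3 1.0 2.4
   vertex 4.1 5.0 0.8
   vertex 4.4 0.8 4.8
  endloop
 endfacet
 facet normal 0.593 -0.733 -0.333
  outer loop
   vertex 3.3 1.0 2.4
   vertex 4.4 0.8 4.8
   vertex 2.3 0.1 2.6
  endloop
 endfacet
 facet normal -0.511 0.608 -0.608
  outer loop
   vertex 1.6 3.4 1.3
   vertex 4.1 5.0 0.8
   vertex 1.6 2.1 0.0
  endloop
 endfacet
 facet normal -0.525 0.648 -0.551
  outer loop
   vertex 1.6 3.4 1.3
   vertex 1.1 4.1 2.6
   vertex 4.1 5.0 0.8
  endloop
 endfacet
 facet normal -0.647 0.539 -0.539
  outer loop
   vertex 1.6 3.4 1.3
   vertex 1.6 2.1 0.0
   vertex 1.1 4.1 2.6
  endloop
 endfacet
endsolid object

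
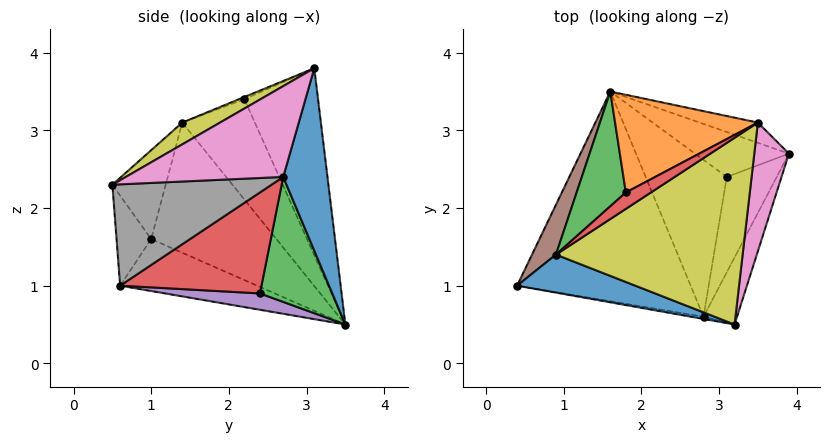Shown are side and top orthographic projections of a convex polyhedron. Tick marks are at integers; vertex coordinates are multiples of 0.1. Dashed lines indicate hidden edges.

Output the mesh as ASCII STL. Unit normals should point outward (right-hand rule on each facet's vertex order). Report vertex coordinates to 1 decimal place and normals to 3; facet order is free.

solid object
 facet normal 0.423 0.896 -0.135
  outer loop
   vertex 3.5 3.1 3.8
   vertex 3.9 2.7 2.4
   vertex 1.6 3.5 0.5
  endloop
 endfacet
 facet normal -0.276 -0.273 -0.922
  outer loop
   vertex 2.8 0.6 1.0
   vertex 0.4 1.0 1.6
   vertex 1.6 3.5 0.5
  endloop
 endfacet
 facet normal 0.603 0.657 -0.453
  outer loop
   vertex 3.1 2.4 0.9
   vertex 1.6 3.5 0.5
   vertex 3.9 2.7 2.4
  endloop
 endfacet
 facet normal 0.883 -0.171 -0.437
  outer loop
   vertex 3.1 2.4 0.9
   vertex 3.9 2.7 2.4
   vertex 2.8 0.6 1.0
  endloop
 endfacet
 facet normal 0.197 -0.087 -0.977
  outer loop
   vertex 3.1 2.4 0.9
   vertex 2.8 0.6 1.0
   vertex 1.6 3.5 0.5
  endloop
 endfacet
 facet normal -0.861 0.483 0.158
  outer loop
   vertex 0.9 1.4 3.1
   vertex 1.6 3.5 0.5
   vertex 0.4 1.0 1.6
  endloop
 endfacet
 facet normal 0.892 -0.299 0.340
  outer loop
   vertex 3.2 0.5 2.3
   vertex 3.9 2.7 2.4
   vertex 3.5 3.1 3.8
  endloop
 endfacet
 facet normal 0.912 -0.277 -0.302
  outer loop
   vertex 3.2 0.5 2.3
   vertex 2.8 0.6 1.0
   vertex 3.9 2.7 2.4
  endloop
 endfacet
 facet normal 0.100 -0.506 0.857
  outer loop
   vertex 3.2 0.5 2.3
   vertex 3.5 3.1 3.8
   vertex 0.9 1.4 3.1
  endloop
 endfacet
 facet normal -0.170 -0.985 -0.023
  outer loop
   vertex 3.2 0.5 2.3
   vertex 0.4 1.0 1.6
   vertex 2.8 0.6 1.0
  endloop
 endfacet
 facet normal -0.244 -0.914 0.325
  outer loop
   vertex 3.2 0.5 2.3
   vertex 0.9 1.4 3.1
   vertex 0.4 1.0 1.6
  endloop
 endfacet
 facet normal -0.501 0.776 0.383
  outer loop
   vertex 1.8 2.2 3.4
   vertex 3.5 3.1 3.8
   vertex 1.6 3.5 0.5
  endloop
 endfacet
 facet normal -0.686 0.645 0.337
  outer loop
   vertex 1.8 2.2 3.4
   vertex 1.6 3.5 0.5
   vertex 0.9 1.4 3.1
  endloop
 endfacet
 facet normal -0.087 -0.262 0.961
  outer loop
   vertex 1.8 2.2 3.4
   vertex 0.9 1.4 3.1
   vertex 3.5 3.1 3.8
  endloop
 endfacet
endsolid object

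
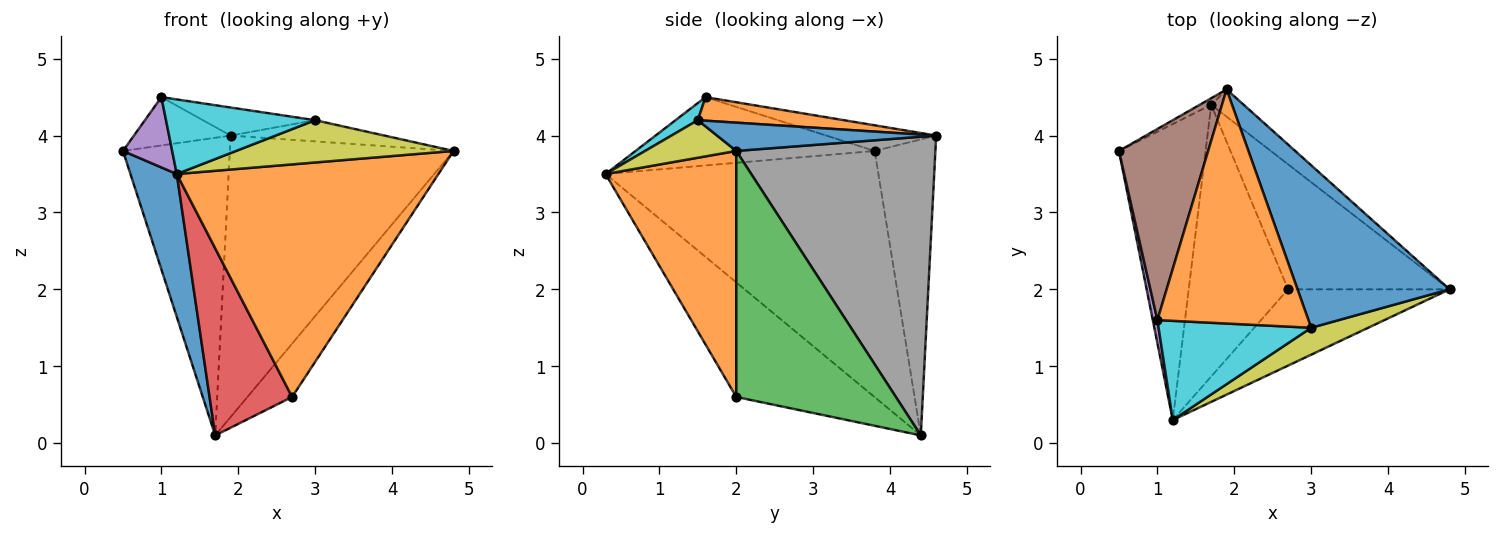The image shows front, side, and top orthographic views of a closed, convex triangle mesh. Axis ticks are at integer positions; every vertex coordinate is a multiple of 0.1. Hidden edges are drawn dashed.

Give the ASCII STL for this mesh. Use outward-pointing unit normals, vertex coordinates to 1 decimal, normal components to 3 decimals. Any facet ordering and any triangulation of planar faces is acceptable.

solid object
 facet normal -0.931 -0.158 -0.328
  outer loop
   vertex 1.7 4.4 0.1
   vertex 1.2 0.3 3.5
   vertex 0.5 3.8 3.8
  endloop
 endfacet
 facet normal 0.429 -0.858 -0.281
  outer loop
   vertex 2.7 2.0 0.6
   vertex 4.8 2.0 3.8
   vertex 1.2 0.3 3.5
  endloop
 endfacet
 facet normal 0.814 0.228 -0.534
  outer loop
   vertex 2.7 2.0 0.6
   vertex 1.7 4.4 0.1
   vertex 4.8 2.0 3.8
  endloop
 endfacet
 facet normal -0.689 -0.411 -0.597
  outer loop
   vertex 2.7 2.0 0.6
   vertex 1.2 0.3 3.5
   vertex 1.7 4.4 0.1
  endloop
 endfacet
 facet normal -0.977 -0.201 0.066
  outer loop
   vertex 1.0 1.6 4.5
   vertex 0.5 3.8 3.8
   vertex 1.2 0.3 3.5
  endloop
 endfacet
 facet normal -0.268 0.236 0.934
  outer loop
   vertex 1.9 4.6 4.0
   vertex 0.5 3.8 3.8
   vertex 1.0 1.6 4.5
  endloop
 endfacet
 facet normal -0.494 0.869 -0.019
  outer loop
   vertex 1.9 4.6 4.0
   vertex 1.7 4.4 0.1
   vertex 0.5 3.8 3.8
  endloop
 endfacet
 facet normal 0.663 0.745 -0.072
  outer loop
   vertex 1.9 4.6 4.0
   vertex 4.8 2.0 3.8
   vertex 1.7 4.4 0.1
  endloop
 endfacet
 facet normal 0.333 -0.795 0.506
  outer loop
   vertex 3.0 1.5 4.2
   vertex 1.2 0.3 3.5
   vertex 4.8 2.0 3.8
  endloop
 endfacet
 facet normal 0.089 -0.599 0.796
  outer loop
   vertex 3.0 1.5 4.2
   vertex 1.0 1.6 4.5
   vertex 1.2 0.3 3.5
  endloop
 endfacet
 facet normal 0.181 0.127 0.975
  outer loop
   vertex 3.0 1.5 4.2
   vertex 4.8 2.0 3.8
   vertex 1.9 4.6 4.0
  endloop
 endfacet
 facet normal 0.153 0.118 0.981
  outer loop
   vertex 3.0 1.5 4.2
   vertex 1.9 4.6 4.0
   vertex 1.0 1.6 4.5
  endloop
 endfacet
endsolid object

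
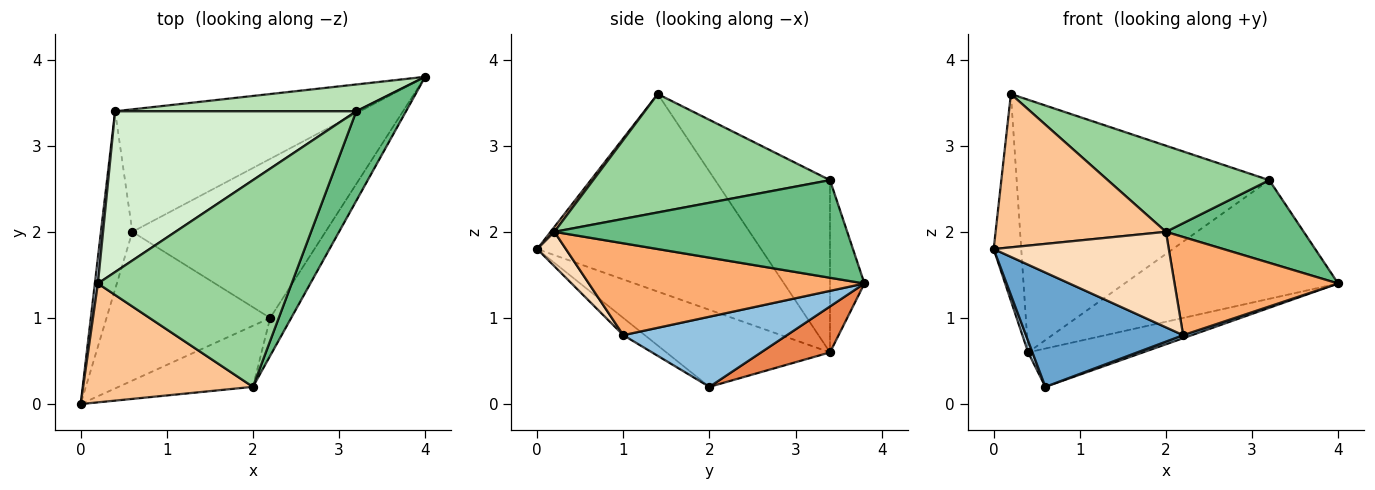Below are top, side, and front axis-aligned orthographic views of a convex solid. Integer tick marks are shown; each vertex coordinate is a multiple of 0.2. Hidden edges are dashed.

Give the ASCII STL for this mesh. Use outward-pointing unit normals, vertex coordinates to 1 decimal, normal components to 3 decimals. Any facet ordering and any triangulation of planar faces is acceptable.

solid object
 facet normal -0.083 -0.607 -0.790
  outer loop
   vertex 2.2 1.0 0.8
   vertex 0.0 0.0 1.8
   vertex 0.6 2.0 0.2
  endloop
 endfacet
 facet normal 0.341 -0.018 -0.940
  outer loop
   vertex 2.2 1.0 0.8
   vertex 0.6 2.0 0.2
   vertex 4.0 3.8 1.4
  endloop
 endfacet
 facet normal -0.926 -0.024 -0.378
  outer loop
   vertex 0.4 3.4 0.6
   vertex 0.6 2.0 0.2
   vertex 0.0 0.0 1.8
  endloop
 endfacet
 facet normal -0.992 0.122 0.015
  outer loop
   vertex 0.4 3.4 0.6
   vertex 0.0 0.0 1.8
   vertex 0.2 1.4 3.6
  endloop
 endfacet
 facet normal 0.176 0.294 -0.940
  outer loop
   vertex 0.4 3.4 0.6
   vertex 4.0 3.8 1.4
   vertex 0.6 2.0 0.2
  endloop
 endfacet
 facet normal 0.844 -0.501 -0.193
  outer loop
   vertex 2.0 0.2 2.0
   vertex 2.2 1.0 0.8
   vertex 4.0 3.8 1.4
  endloop
 endfacet
 facet normal 0.018 -0.790 0.613
  outer loop
   vertex 2.0 0.2 2.0
   vertex 0.2 1.4 3.6
   vertex 0.0 0.0 1.8
  endloop
 endfacet
 facet normal 0.137 -0.835 -0.534
  outer loop
   vertex 2.0 0.2 2.0
   vertex 0.0 0.0 1.8
   vertex 2.2 1.0 0.8
  endloop
 endfacet
 facet normal 0.822 -0.387 0.419
  outer loop
   vertex 3.2 3.4 2.6
   vertex 2.0 0.2 2.0
   vertex 4.0 3.8 1.4
  endloop
 endfacet
 facet normal 0.491 -0.335 0.804
  outer loop
   vertex 3.2 3.4 2.6
   vertex 0.2 1.4 3.6
   vertex 2.0 0.2 2.0
  endloop
 endfacet
 facet normal -0.155 0.964 0.218
  outer loop
   vertex 3.2 3.4 2.6
   vertex 4.0 3.8 1.4
   vertex 0.4 3.4 0.6
  endloop
 endfacet
 facet normal -0.358 0.788 0.501
  outer loop
   vertex 3.2 3.4 2.6
   vertex 0.4 3.4 0.6
   vertex 0.2 1.4 3.6
  endloop
 endfacet
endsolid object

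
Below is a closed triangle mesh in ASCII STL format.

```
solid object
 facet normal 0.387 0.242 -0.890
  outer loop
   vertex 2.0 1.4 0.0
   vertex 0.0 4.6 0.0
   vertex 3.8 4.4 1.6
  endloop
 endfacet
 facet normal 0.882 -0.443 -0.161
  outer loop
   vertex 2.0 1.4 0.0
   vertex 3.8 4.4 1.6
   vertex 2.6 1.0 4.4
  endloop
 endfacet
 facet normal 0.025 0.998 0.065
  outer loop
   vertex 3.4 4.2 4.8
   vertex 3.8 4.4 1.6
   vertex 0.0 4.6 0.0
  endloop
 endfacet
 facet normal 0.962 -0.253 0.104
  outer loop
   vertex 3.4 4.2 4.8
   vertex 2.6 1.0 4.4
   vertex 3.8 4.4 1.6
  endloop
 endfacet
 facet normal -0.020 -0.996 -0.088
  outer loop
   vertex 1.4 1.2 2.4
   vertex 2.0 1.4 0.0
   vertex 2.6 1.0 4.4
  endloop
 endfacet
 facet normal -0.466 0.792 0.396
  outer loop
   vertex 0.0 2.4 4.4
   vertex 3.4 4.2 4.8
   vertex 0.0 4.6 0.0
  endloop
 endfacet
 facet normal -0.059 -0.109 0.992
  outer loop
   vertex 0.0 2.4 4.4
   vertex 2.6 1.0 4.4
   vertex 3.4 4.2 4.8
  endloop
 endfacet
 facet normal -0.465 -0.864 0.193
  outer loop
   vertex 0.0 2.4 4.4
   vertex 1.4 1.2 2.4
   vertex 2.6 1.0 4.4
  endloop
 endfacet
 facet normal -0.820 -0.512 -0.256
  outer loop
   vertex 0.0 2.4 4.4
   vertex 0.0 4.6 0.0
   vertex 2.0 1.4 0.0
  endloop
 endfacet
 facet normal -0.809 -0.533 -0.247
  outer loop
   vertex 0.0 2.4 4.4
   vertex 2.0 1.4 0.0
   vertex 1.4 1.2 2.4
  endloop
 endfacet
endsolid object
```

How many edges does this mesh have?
15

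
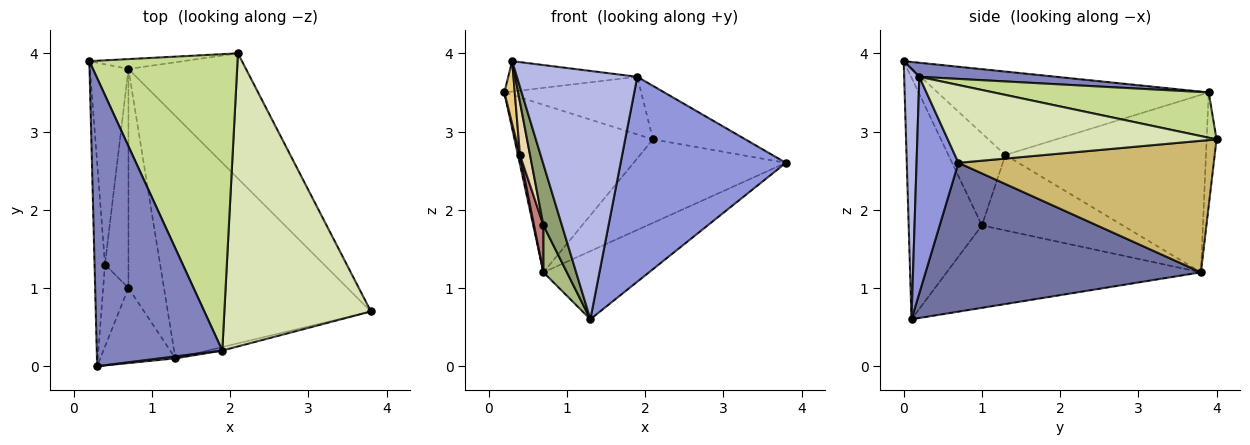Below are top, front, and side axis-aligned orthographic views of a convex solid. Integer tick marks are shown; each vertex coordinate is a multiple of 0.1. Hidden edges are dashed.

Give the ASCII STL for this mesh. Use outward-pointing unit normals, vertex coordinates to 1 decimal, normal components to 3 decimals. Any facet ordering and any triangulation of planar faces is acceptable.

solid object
 facet normal 0.576 0.221 -0.787
  outer loop
   vertex 0.7 3.8 1.2
   vertex 3.8 0.7 2.6
   vertex 1.3 0.1 0.6
  endloop
 endfacet
 facet normal 0.111 0.104 0.988
  outer loop
   vertex 1.9 0.2 3.7
   vertex 0.2 3.9 3.5
   vertex 0.3 0.0 3.9
  endloop
 endfacet
 facet normal 0.246 -0.969 -0.016
  outer loop
   vertex 1.9 0.2 3.7
   vertex 1.3 0.1 0.6
   vertex 3.8 0.7 2.6
  endloop
 endfacet
 facet normal 0.125 -0.992 0.008
  outer loop
   vertex 1.9 0.2 3.7
   vertex 0.3 0.0 3.9
   vertex 1.3 0.1 0.6
  endloop
 endfacet
 facet normal -0.928 -0.234 -0.288
  outer loop
   vertex 0.7 1.0 1.8
   vertex 1.3 0.1 0.6
   vertex 0.3 0.0 3.9
  endloop
 endfacet
 facet normal -0.915 -0.084 -0.394
  outer loop
   vertex 0.7 1.0 1.8
   vertex 0.7 3.8 1.2
   vertex 1.3 0.1 0.6
  endloop
 endfacet
 facet normal 0.287 0.183 0.940
  outer loop
   vertex 2.1 4.0 2.9
   vertex 0.2 3.9 3.5
   vertex 1.9 0.2 3.7
  endloop
 endfacet
 facet normal 0.463 0.159 0.872
  outer loop
   vertex 2.1 4.0 2.9
   vertex 1.9 0.2 3.7
   vertex 3.8 0.7 2.6
  endloop
 endfacet
 facet normal -0.071 0.996 -0.059
  outer loop
   vertex 2.1 4.0 2.9
   vertex 0.7 3.8 1.2
   vertex 0.2 3.9 3.5
  endloop
 endfacet
 facet normal 0.681 0.406 -0.609
  outer loop
   vertex 2.1 4.0 2.9
   vertex 3.8 0.7 2.6
   vertex 0.7 3.8 1.2
  endloop
 endfacet
 facet normal -0.992 -0.038 -0.124
  outer loop
   vertex 0.4 1.3 2.7
   vertex 0.3 0.0 3.9
   vertex 0.2 3.9 3.5
  endloop
 endfacet
 facet normal -0.951 -0.168 -0.261
  outer loop
   vertex 0.4 1.3 2.7
   vertex 0.7 1.0 1.8
   vertex 0.3 0.0 3.9
  endloop
 endfacet
 facet normal -0.977 -0.010 -0.212
  outer loop
   vertex 0.4 1.3 2.7
   vertex 0.2 3.9 3.5
   vertex 0.7 3.8 1.2
  endloop
 endfacet
 facet normal -0.953 -0.064 -0.296
  outer loop
   vertex 0.4 1.3 2.7
   vertex 0.7 3.8 1.2
   vertex 0.7 1.0 1.8
  endloop
 endfacet
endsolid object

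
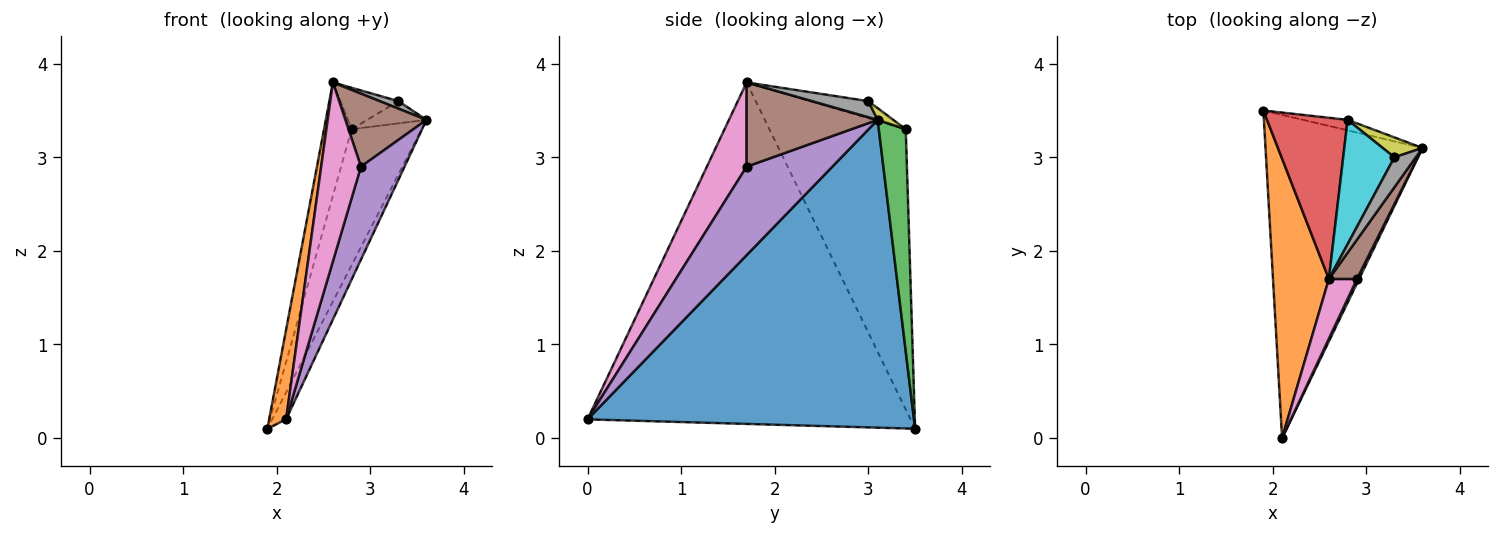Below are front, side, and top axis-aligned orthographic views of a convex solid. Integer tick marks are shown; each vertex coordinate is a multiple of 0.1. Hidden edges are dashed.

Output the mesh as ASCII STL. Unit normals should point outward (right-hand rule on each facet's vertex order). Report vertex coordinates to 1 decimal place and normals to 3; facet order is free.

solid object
 facet normal 0.890 0.038 -0.454
  outer loop
   vertex 2.1 0.0 0.2
   vertex 1.9 3.5 0.1
   vertex 3.6 3.1 3.4
  endloop
 endfacet
 facet normal -0.986 -0.052 0.161
  outer loop
   vertex 2.6 1.7 3.8
   vertex 1.9 3.5 0.1
   vertex 2.1 0.0 0.2
  endloop
 endfacet
 facet normal 0.358 0.931 -0.072
  outer loop
   vertex 2.8 3.4 3.3
   vertex 3.6 3.1 3.4
   vertex 1.9 3.5 0.1
  endloop
 endfacet
 facet normal -0.943 0.191 0.271
  outer loop
   vertex 2.8 3.4 3.3
   vertex 1.9 3.5 0.1
   vertex 2.6 1.7 3.8
  endloop
 endfacet
 facet normal 0.891 -0.453 0.021
  outer loop
   vertex 2.9 1.7 2.9
   vertex 2.1 0.0 0.2
   vertex 3.6 3.1 3.4
  endloop
 endfacet
 facet normal 0.818 -0.506 0.273
  outer loop
   vertex 2.9 1.7 2.9
   vertex 3.6 3.1 3.4
   vertex 2.6 1.7 3.8
  endloop
 endfacet
 facet normal 0.688 -0.688 0.229
  outer loop
   vertex 2.9 1.7 2.9
   vertex 2.6 1.7 3.8
   vertex 2.1 0.0 0.2
  endloop
 endfacet
 facet normal 0.588 -0.196 0.784
  outer loop
   vertex 3.3 3.0 3.6
   vertex 2.6 1.7 3.8
   vertex 3.6 3.1 3.4
  endloop
 endfacet
 facet normal 0.192 0.731 0.654
  outer loop
   vertex 3.3 3.0 3.6
   vertex 3.6 3.1 3.4
   vertex 2.8 3.4 3.3
  endloop
 endfacet
 facet normal -0.302 0.302 0.905
  outer loop
   vertex 3.3 3.0 3.6
   vertex 2.8 3.4 3.3
   vertex 2.6 1.7 3.8
  endloop
 endfacet
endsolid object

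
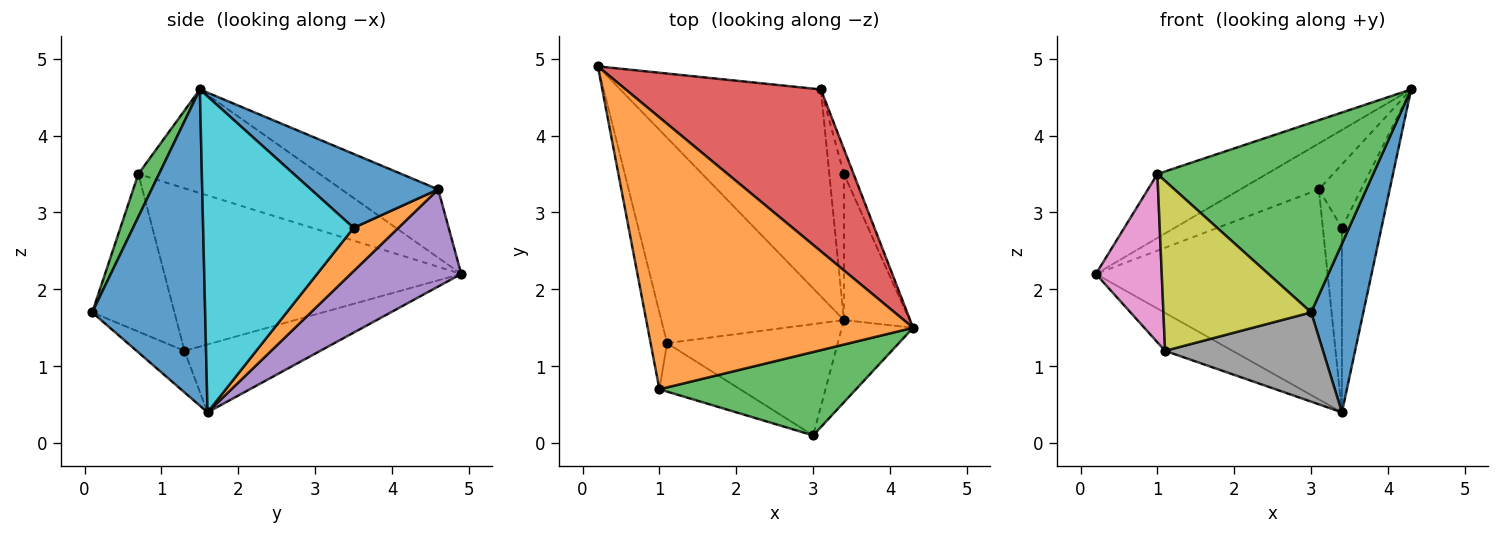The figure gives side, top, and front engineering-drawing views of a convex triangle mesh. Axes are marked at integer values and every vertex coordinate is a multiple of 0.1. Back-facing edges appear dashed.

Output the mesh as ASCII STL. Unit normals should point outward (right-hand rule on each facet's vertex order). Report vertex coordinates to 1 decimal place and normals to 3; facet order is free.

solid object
 facet normal 0.889 -0.411 -0.200
  outer loop
   vertex 3.4 1.6 0.4
   vertex 4.3 1.5 4.6
   vertex 3.0 0.1 1.7
  endloop
 endfacet
 facet normal -0.355 0.214 0.910
  outer loop
   vertex 1.0 0.7 3.5
   vertex 4.3 1.5 4.6
   vertex 0.2 4.9 2.2
  endloop
 endfacet
 facet normal 0.087 -0.912 0.401
  outer loop
   vertex 1.0 0.7 3.5
   vertex 3.0 0.1 1.7
   vertex 4.3 1.5 4.6
  endloop
 endfacet
 facet normal -0.319 0.259 0.912
  outer loop
   vertex 3.1 4.6 3.3
   vertex 0.2 4.9 2.2
   vertex 4.3 1.5 4.6
  endloop
 endfacet
 facet normal 0.322 0.674 -0.664
  outer loop
   vertex 3.1 4.6 3.3
   vertex 3.4 1.6 0.4
   vertex 0.2 4.9 2.2
  endloop
 endfacet
 facet normal -0.343 0.171 -0.924
  outer loop
   vertex 1.1 1.3 1.2
   vertex 0.2 4.9 2.2
   vertex 3.4 1.6 0.4
  endloop
 endfacet
 facet normal -0.972 -0.216 -0.098
  outer loop
   vertex 1.1 1.3 1.2
   vertex 1.0 0.7 3.5
   vertex 0.2 4.9 2.2
  endloop
 endfacet
 facet normal -0.186 -0.615 -0.767
  outer loop
   vertex 1.1 1.3 1.2
   vertex 3.4 1.6 0.4
   vertex 3.0 0.1 1.7
  endloop
 endfacet
 facet normal -0.472 -0.848 -0.242
  outer loop
   vertex 1.1 1.3 1.2
   vertex 3.0 0.1 1.7
   vertex 1.0 0.7 3.5
  endloop
 endfacet
 facet normal 0.948 0.249 -0.197
  outer loop
   vertex 3.4 3.5 2.8
   vertex 4.3 1.5 4.6
   vertex 3.4 1.6 0.4
  endloop
 endfacet
 facet normal 0.942 0.313 -0.123
  outer loop
   vertex 3.4 3.5 2.8
   vertex 3.1 4.6 3.3
   vertex 4.3 1.5 4.6
  endloop
 endfacet
 facet normal 0.879 0.374 -0.296
  outer loop
   vertex 3.4 3.5 2.8
   vertex 3.4 1.6 0.4
   vertex 3.1 4.6 3.3
  endloop
 endfacet
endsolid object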